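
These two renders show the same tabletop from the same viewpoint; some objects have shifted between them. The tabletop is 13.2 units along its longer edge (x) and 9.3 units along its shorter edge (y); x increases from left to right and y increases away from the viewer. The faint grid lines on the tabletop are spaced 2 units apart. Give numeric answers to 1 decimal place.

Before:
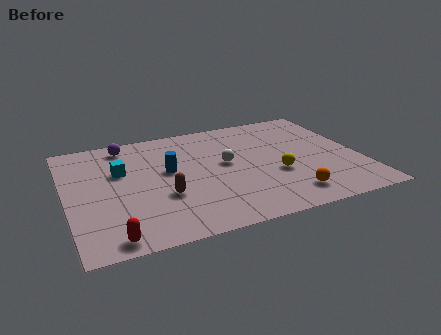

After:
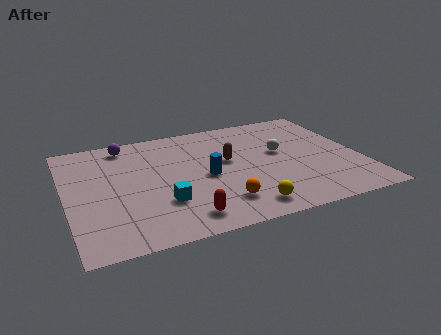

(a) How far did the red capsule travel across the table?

3.2

The red capsule moved from about (1.7, 0.9) to (4.9, 1.4), a distance of √(3.2² + 0.5²) ≈ 3.2.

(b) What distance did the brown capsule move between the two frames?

3.7

The brown capsule was near (4.2, 3.3) before and (7.3, 5.3) after, so it travelled √(3.1² + 2.0²) ≈ 3.7 units.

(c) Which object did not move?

the purple sphere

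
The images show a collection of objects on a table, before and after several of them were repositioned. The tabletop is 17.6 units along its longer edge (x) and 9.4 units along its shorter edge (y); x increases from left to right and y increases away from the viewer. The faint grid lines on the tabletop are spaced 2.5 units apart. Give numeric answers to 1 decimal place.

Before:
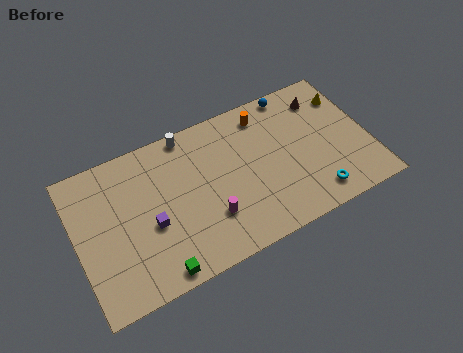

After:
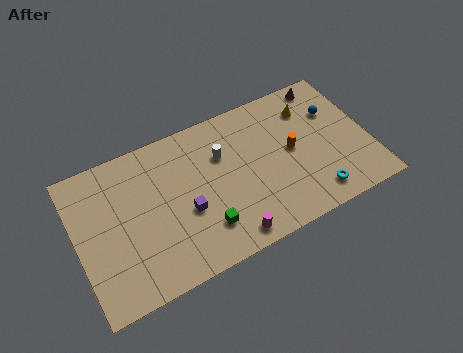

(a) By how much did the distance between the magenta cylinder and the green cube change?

-2.1

They were about 3.9 units apart before and 1.8 after — 2.1 units closer together.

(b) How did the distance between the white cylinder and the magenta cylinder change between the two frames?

-0.5

They were about 5.8 units apart before and 5.3 after — 0.5 units closer together.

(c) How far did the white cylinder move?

2.8

The white cylinder was near (7.1, 8.6) before and (8.9, 6.4) after, so it travelled √(1.8² + 2.2²) ≈ 2.8 units.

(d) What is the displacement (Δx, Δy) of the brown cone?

(0.3, 0.9)

The brown cone started near (15.3, 7.5) and ended near (15.6, 8.4).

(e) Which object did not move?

the cyan torus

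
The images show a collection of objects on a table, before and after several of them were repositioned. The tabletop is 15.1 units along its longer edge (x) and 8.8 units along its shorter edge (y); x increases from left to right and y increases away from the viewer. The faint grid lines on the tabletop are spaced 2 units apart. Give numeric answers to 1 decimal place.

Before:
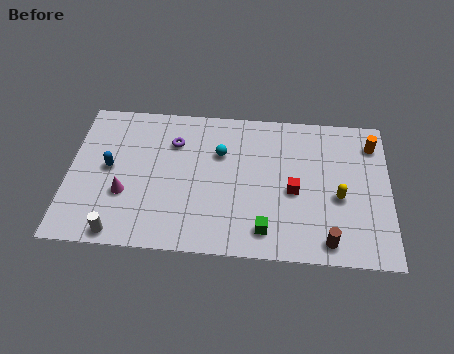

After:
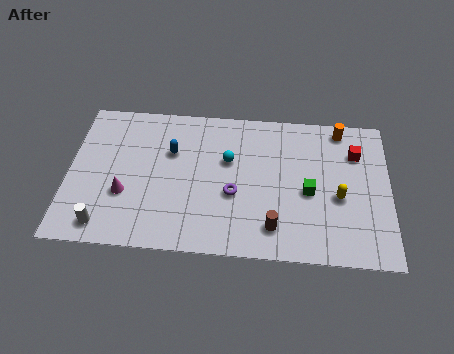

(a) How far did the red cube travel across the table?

3.8

The red cube was near (10.6, 3.9) before and (13.5, 6.4) after, so it travelled √(2.9² + 2.5²) ≈ 3.8 units.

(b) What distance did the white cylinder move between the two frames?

0.8

The white cylinder was near (2.5, 0.8) before and (1.8, 1.2) after, so it travelled √(0.7² + 0.4²) ≈ 0.8 units.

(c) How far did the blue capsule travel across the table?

3.1

The blue capsule moved from about (1.9, 4.6) to (4.8, 5.8), a distance of √(2.9² + 1.2²) ≈ 3.1.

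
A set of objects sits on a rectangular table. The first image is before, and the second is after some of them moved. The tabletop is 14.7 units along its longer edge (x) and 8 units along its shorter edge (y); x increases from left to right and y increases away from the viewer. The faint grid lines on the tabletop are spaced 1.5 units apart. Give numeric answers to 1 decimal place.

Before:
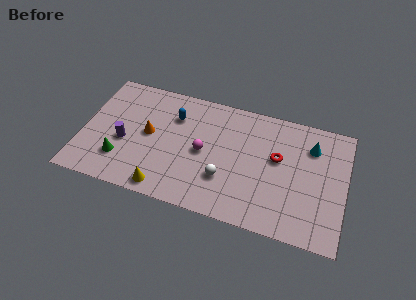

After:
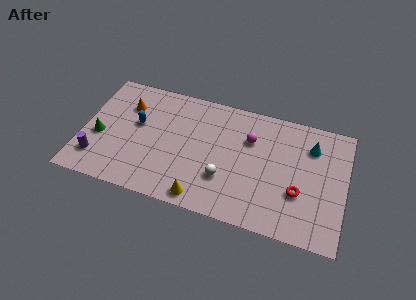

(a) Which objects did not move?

the white sphere and the cyan cone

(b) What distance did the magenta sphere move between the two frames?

3.0

From (6.8, 3.9) to (9.3, 5.5), the magenta sphere covered √(2.5² + 1.6²) ≈ 3.0 units.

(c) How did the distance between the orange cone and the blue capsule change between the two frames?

-0.8

The distance was about 2.1 in the first image and 1.3 in the second, so they moved 0.8 units closer together.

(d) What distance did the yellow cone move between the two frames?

2.1

From (4.9, 0.9) to (7.0, 0.9), the yellow cone covered √(2.1² + 0.0²) ≈ 2.1 units.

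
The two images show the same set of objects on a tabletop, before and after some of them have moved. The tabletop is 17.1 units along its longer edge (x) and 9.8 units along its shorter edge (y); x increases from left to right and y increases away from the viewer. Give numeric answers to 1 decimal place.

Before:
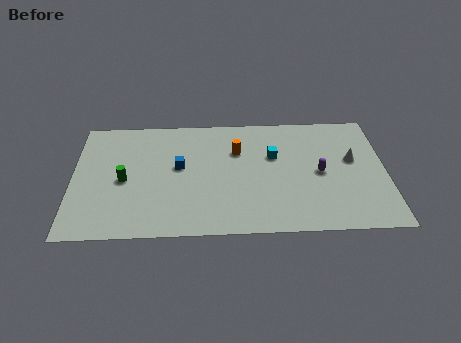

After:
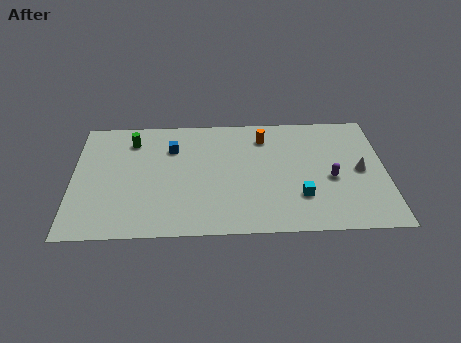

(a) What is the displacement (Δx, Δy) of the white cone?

(0.4, -0.9)

From the two frames, the white cone sits at roughly (15.3, 5.7) before and (15.7, 4.8) after.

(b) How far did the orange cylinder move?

1.9

The orange cylinder moved from about (9.0, 6.7) to (10.5, 7.8), a distance of √(1.5² + 1.1²) ≈ 1.9.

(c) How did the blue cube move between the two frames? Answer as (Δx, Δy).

(-0.4, 1.6)

The blue cube started near (5.8, 5.5) and ended near (5.4, 7.1).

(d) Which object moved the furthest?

the cyan cube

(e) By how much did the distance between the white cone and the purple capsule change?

-0.4

The distance was about 2.1 in the first image and 1.7 in the second, so they moved 0.4 units closer together.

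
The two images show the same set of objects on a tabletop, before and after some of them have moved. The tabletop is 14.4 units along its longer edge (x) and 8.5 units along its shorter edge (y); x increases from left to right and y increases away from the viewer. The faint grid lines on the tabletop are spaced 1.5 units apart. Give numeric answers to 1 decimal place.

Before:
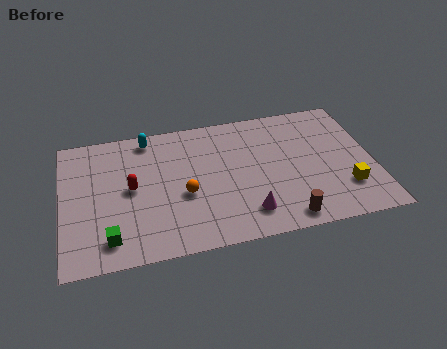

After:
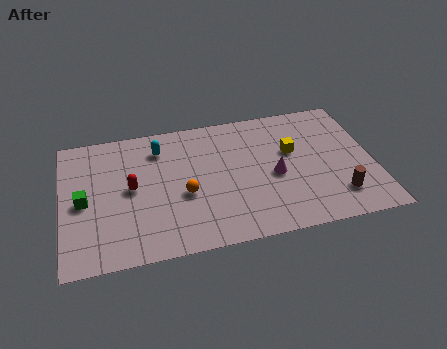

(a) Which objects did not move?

the orange sphere and the red capsule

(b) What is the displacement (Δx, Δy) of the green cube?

(-1.1, 2.5)

The green cube started near (2.1, 1.5) and ended near (1.0, 4.0).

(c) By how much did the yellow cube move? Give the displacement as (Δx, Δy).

(-2.3, 2.9)

From the two frames, the yellow cube sits at roughly (13.0, 2.3) before and (10.7, 5.2) after.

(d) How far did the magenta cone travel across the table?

2.5

The magenta cone moved from about (8.4, 1.7) to (9.8, 3.8), a distance of √(1.4² + 2.1²) ≈ 2.5.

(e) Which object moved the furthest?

the yellow cube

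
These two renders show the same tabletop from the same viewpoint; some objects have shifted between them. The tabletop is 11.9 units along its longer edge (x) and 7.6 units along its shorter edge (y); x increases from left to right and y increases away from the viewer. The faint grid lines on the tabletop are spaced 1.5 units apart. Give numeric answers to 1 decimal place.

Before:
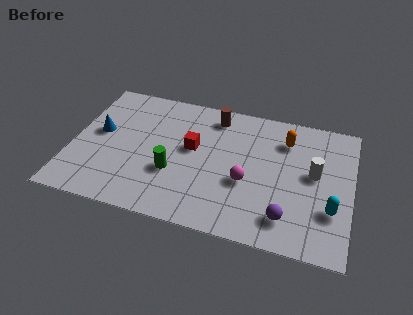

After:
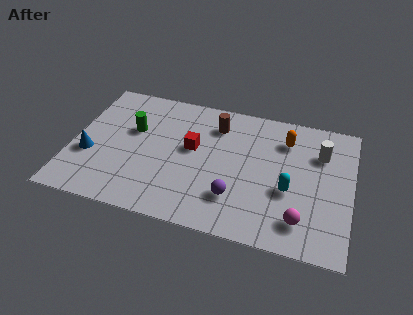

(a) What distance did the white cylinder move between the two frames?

1.2

The white cylinder was near (10.3, 4.2) before and (10.5, 5.4) after, so it travelled √(0.2² + 1.2²) ≈ 1.2 units.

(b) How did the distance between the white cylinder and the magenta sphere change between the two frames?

+0.9

The distance was about 3.0 in the first image and 3.9 in the second, so they moved 0.9 units further apart.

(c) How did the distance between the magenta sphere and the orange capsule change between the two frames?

+1.2

They were about 3.2 units apart before and 4.4 after — 1.2 units further apart.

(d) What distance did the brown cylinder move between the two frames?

0.5

From (5.9, 6.4) to (6.0, 5.9), the brown cylinder covered √(0.1² + 0.5²) ≈ 0.5 units.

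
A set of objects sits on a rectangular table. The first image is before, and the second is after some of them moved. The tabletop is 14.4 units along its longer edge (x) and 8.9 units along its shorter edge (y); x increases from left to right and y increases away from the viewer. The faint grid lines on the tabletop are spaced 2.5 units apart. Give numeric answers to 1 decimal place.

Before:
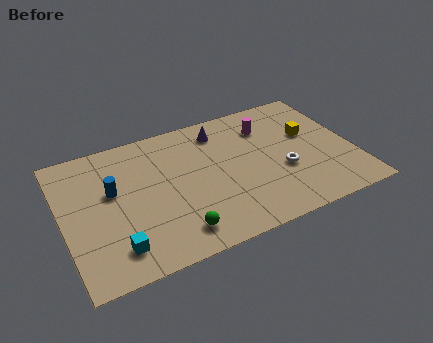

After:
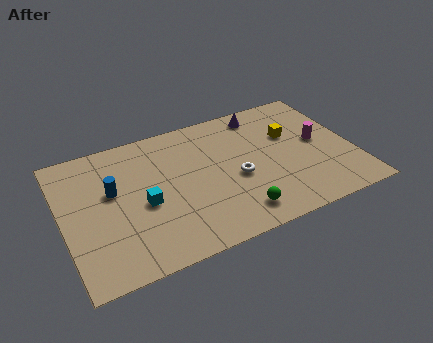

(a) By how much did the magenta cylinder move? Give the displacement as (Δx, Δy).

(2.4, -2.0)

The magenta cylinder was at about (10.4, 6.7) and moved to about (12.8, 4.7).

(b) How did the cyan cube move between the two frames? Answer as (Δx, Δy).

(1.6, 2.2)

The cyan cube started near (2.3, 1.7) and ended near (3.9, 3.9).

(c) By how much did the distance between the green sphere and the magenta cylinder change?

-1.8

The distance was about 7.4 in the first image and 5.6 in the second, so they moved 1.8 units closer together.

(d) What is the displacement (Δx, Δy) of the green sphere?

(3.0, 0.0)

The green sphere was at about (5.2, 1.5) and moved to about (8.2, 1.5).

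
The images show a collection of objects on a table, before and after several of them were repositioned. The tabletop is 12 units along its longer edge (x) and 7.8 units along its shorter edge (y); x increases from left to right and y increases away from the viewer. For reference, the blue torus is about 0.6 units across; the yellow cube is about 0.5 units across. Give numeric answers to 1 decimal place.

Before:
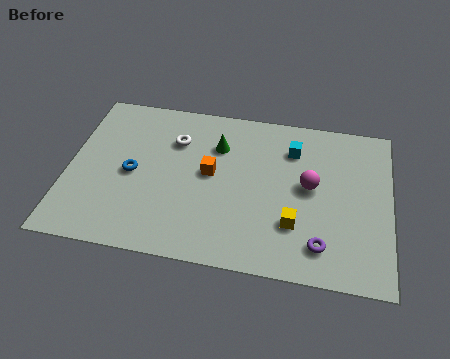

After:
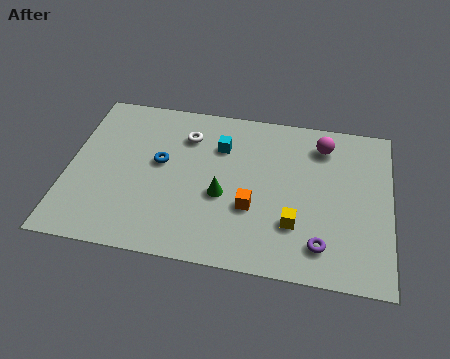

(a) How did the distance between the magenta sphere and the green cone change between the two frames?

+1.0

They were about 3.8 units apart before and 4.8 after — 1.0 units further apart.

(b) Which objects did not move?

the purple torus and the yellow cube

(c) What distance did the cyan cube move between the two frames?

2.7

From (8.3, 5.9) to (5.6, 5.6), the cyan cube covered √(2.7² + 0.3²) ≈ 2.7 units.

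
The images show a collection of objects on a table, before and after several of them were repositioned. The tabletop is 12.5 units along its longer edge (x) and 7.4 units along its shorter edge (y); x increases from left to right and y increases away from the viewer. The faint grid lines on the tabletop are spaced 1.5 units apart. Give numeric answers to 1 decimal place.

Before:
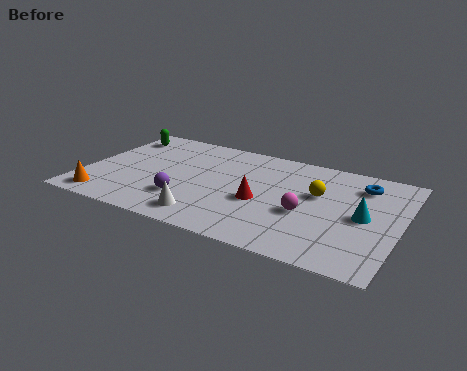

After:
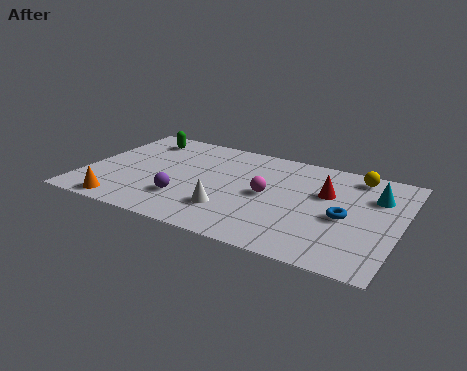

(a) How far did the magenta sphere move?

1.7

From (8.9, 3.0) to (7.3, 3.7), the magenta sphere covered √(1.6² + 0.7²) ≈ 1.7 units.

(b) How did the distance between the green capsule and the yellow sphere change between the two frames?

+0.3

They were about 8.4 units apart before and 8.7 after — 0.3 units further apart.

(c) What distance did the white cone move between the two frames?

1.1

From (5.2, 1.2) to (6.0, 2.0), the white cone covered √(0.8² + 0.8²) ≈ 1.1 units.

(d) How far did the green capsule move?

0.9

The green capsule moved from about (0.9, 6.0) to (1.8, 6.1), a distance of √(0.9² + 0.1²) ≈ 0.9.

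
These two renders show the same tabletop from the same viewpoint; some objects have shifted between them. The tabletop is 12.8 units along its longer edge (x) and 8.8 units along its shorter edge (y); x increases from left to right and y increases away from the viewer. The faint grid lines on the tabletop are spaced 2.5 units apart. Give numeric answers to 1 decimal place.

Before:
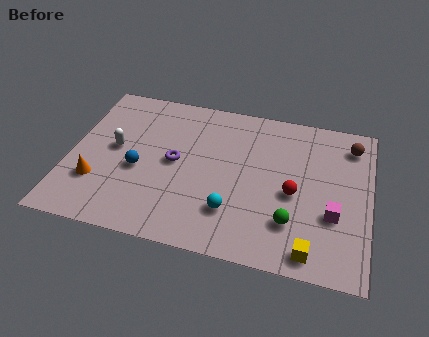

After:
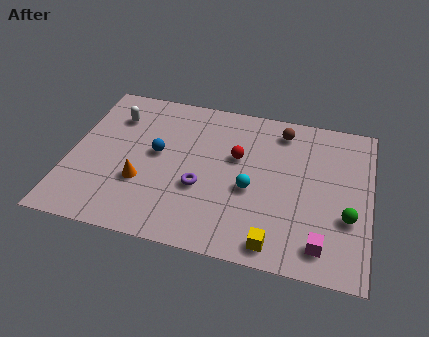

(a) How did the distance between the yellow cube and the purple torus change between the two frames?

-2.9

The distance was about 6.9 in the first image and 4.0 in the second, so they moved 2.9 units closer together.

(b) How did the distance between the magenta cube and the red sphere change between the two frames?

+3.6

They were about 1.9 units apart before and 5.5 after — 3.6 units further apart.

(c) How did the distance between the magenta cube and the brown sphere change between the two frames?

+2.2

Before: roughly 4.1 units apart; after: 6.3. That's 2.2 units further apart.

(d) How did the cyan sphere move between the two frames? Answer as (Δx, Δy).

(0.7, 1.4)

The cyan sphere started near (7.1, 2.3) and ended near (7.8, 3.7).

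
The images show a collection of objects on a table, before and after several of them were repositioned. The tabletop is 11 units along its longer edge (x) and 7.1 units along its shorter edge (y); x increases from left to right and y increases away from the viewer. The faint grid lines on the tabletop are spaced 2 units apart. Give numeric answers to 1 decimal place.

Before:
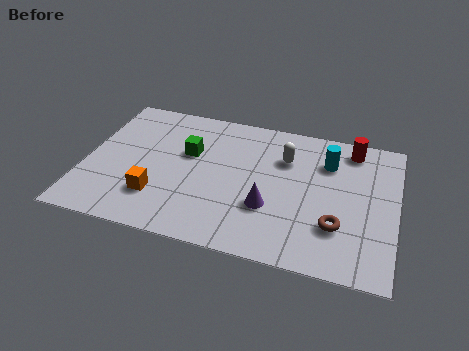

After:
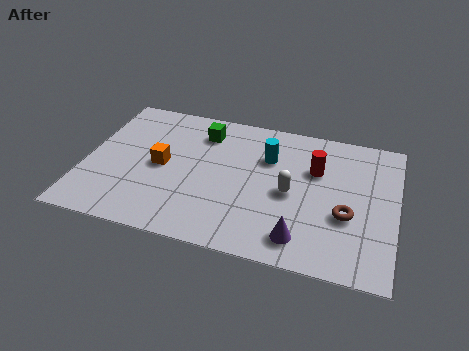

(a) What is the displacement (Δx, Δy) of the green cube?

(0.4, 1.2)

From the two frames, the green cube sits at roughly (3.6, 4.4) before and (4.0, 5.6) after.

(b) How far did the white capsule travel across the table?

1.7

The white capsule was near (7.0, 5.0) before and (7.3, 3.3) after, so it travelled √(0.3² + 1.7²) ≈ 1.7 units.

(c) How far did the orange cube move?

1.6

From (2.7, 1.9) to (2.7, 3.5), the orange cube covered √(0.0² + 1.6²) ≈ 1.6 units.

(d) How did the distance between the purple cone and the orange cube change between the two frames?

+1.7

Before: roughly 3.9 units apart; after: 5.6. That's 1.7 units further apart.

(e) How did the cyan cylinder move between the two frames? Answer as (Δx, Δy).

(-2.1, -0.3)

The cyan cylinder was at about (8.5, 5.2) and moved to about (6.4, 4.9).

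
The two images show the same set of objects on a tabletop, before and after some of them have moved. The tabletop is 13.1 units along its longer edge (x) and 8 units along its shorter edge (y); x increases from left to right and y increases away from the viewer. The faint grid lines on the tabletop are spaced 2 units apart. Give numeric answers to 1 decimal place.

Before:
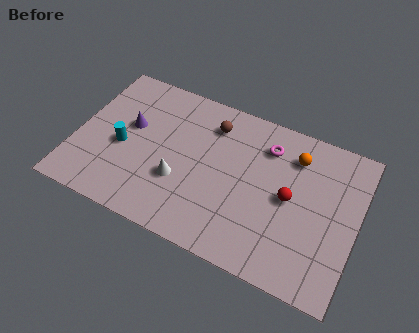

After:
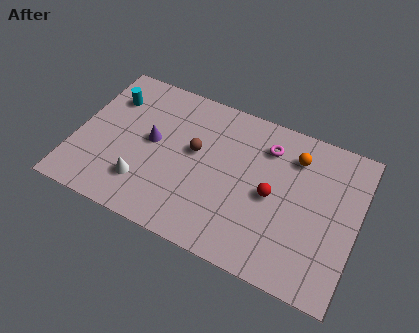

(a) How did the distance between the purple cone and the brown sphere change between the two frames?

-2.0

The distance was about 4.0 in the first image and 2.0 in the second, so they moved 2.0 units closer together.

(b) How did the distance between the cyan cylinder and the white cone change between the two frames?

+1.5

Before: roughly 2.9 units apart; after: 4.4. That's 1.5 units further apart.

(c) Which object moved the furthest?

the cyan cylinder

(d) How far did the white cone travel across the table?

1.8

From (5.0, 2.8) to (3.4, 2.0), the white cone covered √(1.6² + 0.8²) ≈ 1.8 units.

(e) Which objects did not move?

the orange sphere and the magenta torus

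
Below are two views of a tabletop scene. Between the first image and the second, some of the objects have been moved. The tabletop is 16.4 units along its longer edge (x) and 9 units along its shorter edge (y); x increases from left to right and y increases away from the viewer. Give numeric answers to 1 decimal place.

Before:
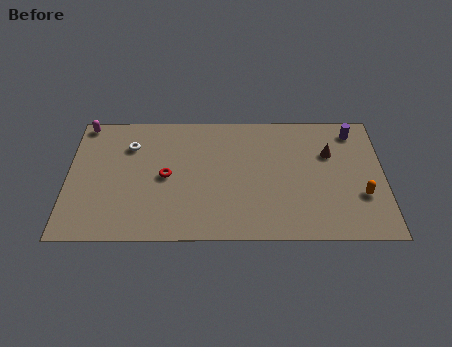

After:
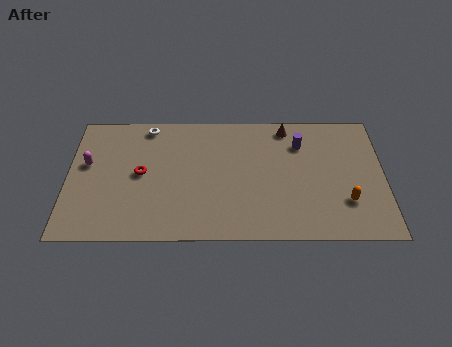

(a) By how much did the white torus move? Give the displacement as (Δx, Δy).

(0.9, 1.4)

From the two frames, the white torus sits at roughly (3.2, 6.6) before and (4.1, 8.0) after.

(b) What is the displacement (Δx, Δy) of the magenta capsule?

(0.2, -2.9)

The magenta capsule started near (0.8, 8.2) and ended near (1.0, 5.3).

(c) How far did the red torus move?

1.3

The red torus was near (5.1, 4.4) before and (3.8, 4.6) after, so it travelled √(1.3² + 0.2²) ≈ 1.3 units.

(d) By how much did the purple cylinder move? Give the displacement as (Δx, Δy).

(-2.8, -0.9)

From the two frames, the purple cylinder sits at roughly (14.9, 7.6) before and (12.1, 6.7) after.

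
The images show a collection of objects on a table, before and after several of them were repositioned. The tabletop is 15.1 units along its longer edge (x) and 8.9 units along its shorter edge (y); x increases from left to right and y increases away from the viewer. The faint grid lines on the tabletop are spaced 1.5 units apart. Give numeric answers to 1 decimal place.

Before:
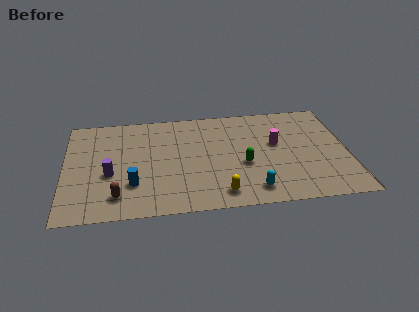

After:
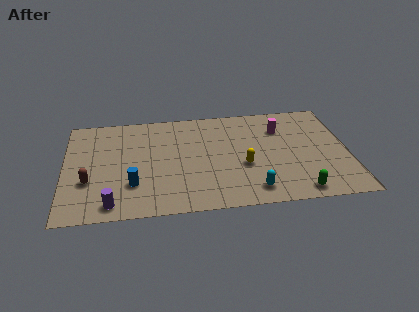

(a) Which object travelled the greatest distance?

the green capsule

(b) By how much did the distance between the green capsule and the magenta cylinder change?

+3.1

Before: roughly 2.4 units apart; after: 5.5. That's 3.1 units further apart.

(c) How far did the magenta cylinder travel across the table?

1.3

The magenta cylinder moved from about (11.3, 5.2) to (11.6, 6.5), a distance of √(0.3² + 1.3²) ≈ 1.3.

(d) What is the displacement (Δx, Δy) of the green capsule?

(2.8, -2.6)

The green capsule was at about (9.5, 3.6) and moved to about (12.3, 1.0).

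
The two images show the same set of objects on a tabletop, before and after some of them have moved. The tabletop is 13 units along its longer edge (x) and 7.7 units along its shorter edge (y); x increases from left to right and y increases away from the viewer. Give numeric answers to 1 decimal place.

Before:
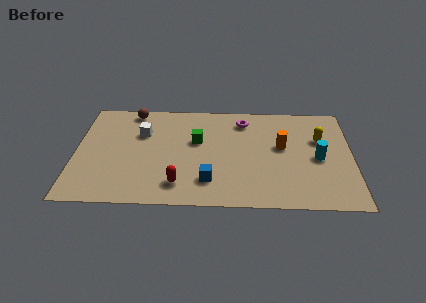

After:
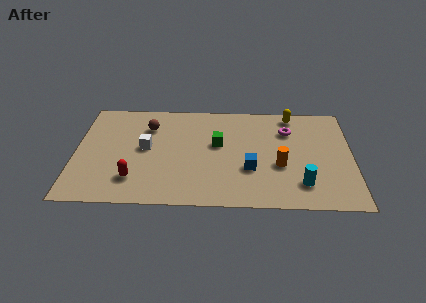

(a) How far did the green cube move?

1.0

From (5.7, 4.7) to (6.7, 4.5), the green cube covered √(1.0² + 0.2²) ≈ 1.0 units.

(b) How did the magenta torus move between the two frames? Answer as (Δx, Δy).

(2.1, -0.7)

From the two frames, the magenta torus sits at roughly (7.9, 6.3) before and (10.0, 5.6) after.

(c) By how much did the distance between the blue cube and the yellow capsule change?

-1.5

The distance was about 6.1 in the first image and 4.6 in the second, so they moved 1.5 units closer together.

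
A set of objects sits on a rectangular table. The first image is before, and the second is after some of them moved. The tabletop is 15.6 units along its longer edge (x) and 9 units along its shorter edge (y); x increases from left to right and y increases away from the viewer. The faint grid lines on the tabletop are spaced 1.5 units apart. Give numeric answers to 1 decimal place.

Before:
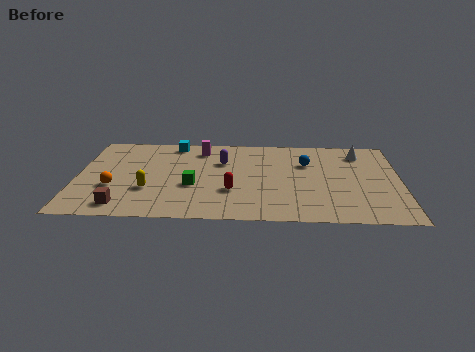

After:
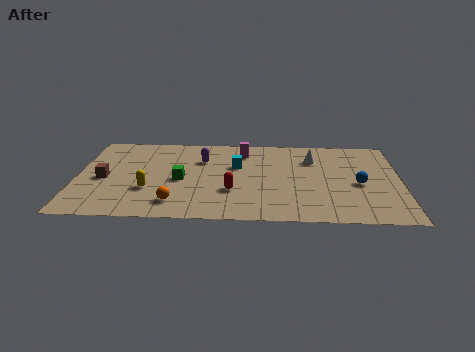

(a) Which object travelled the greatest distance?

the cyan cube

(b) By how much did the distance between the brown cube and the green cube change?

-0.3

They were about 4.0 units apart before and 3.7 after — 0.3 units closer together.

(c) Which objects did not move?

the yellow capsule and the red capsule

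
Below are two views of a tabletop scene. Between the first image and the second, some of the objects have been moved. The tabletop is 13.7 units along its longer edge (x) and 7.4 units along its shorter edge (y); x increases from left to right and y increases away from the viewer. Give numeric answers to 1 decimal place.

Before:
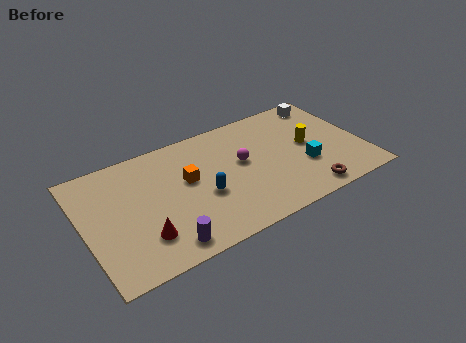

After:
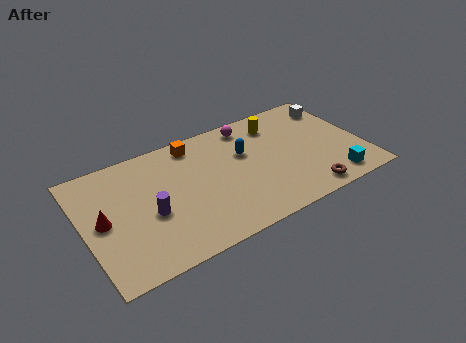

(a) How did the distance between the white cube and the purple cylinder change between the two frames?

-0.3

They were about 10.4 units apart before and 10.1 after — 0.3 units closer together.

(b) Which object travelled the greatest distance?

the blue capsule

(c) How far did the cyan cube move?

1.9

The cyan cube moved from about (10.7, 2.6) to (11.9, 1.1), a distance of √(1.2² + 1.5²) ≈ 1.9.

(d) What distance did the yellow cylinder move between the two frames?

2.4

The yellow cylinder was near (11.1, 3.9) before and (9.8, 5.9) after, so it travelled √(1.3² + 2.0²) ≈ 2.4 units.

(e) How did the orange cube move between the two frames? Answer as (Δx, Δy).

(0.6, 2.1)

The orange cube started near (5.1, 4.3) and ended near (5.7, 6.4).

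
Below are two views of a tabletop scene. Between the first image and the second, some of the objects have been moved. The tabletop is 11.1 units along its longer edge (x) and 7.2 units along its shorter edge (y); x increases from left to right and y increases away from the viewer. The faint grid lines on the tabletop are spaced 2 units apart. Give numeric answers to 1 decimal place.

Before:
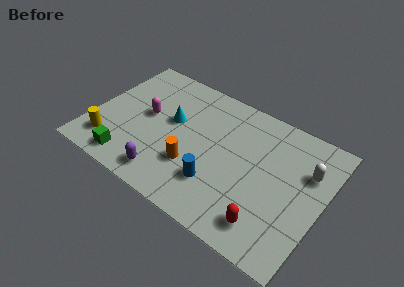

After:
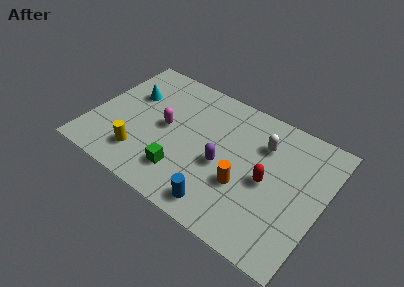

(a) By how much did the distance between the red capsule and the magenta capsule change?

-1.9

The distance was about 6.9 in the first image and 5.0 in the second, so they moved 1.9 units closer together.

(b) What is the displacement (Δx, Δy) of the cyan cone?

(-2.1, 0.5)

From the two frames, the cyan cone sits at roughly (3.7, 4.2) before and (1.6, 4.7) after.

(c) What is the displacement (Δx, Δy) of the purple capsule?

(2.4, 2.0)

From the two frames, the purple capsule sits at roughly (4.0, 1.1) before and (6.4, 3.1) after.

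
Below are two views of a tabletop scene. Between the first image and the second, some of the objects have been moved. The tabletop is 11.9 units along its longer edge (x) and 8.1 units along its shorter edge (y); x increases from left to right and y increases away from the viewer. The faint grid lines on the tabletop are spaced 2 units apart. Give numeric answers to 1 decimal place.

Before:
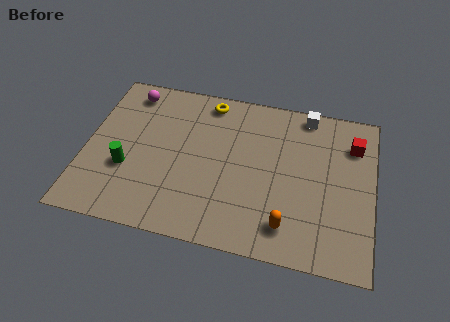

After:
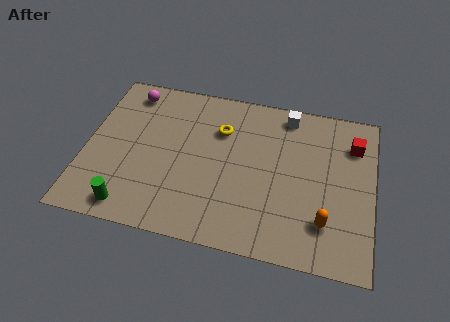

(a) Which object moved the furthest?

the green cylinder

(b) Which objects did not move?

the magenta sphere and the red cube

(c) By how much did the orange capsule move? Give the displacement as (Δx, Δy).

(1.5, 0.5)

The orange capsule was at about (8.5, 1.5) and moved to about (10.0, 2.0).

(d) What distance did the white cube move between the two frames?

0.8

The white cube moved from about (9.0, 7.3) to (8.2, 7.1), a distance of √(0.8² + 0.2²) ≈ 0.8.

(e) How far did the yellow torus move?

1.5

The yellow torus moved from about (4.9, 7.1) to (5.5, 5.7), a distance of √(0.6² + 1.4²) ≈ 1.5.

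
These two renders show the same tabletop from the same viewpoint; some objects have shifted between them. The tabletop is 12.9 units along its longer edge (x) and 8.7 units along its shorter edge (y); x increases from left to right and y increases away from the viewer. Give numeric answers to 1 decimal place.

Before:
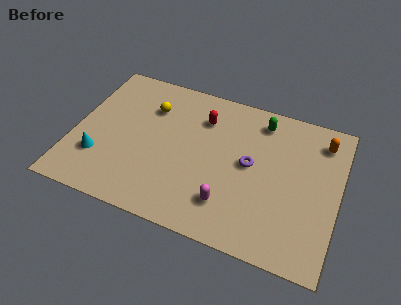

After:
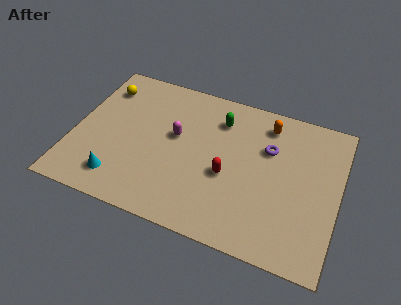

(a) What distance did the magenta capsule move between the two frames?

4.2

The magenta capsule was near (7.8, 2.0) before and (4.9, 5.0) after, so it travelled √(2.9² + 3.0²) ≈ 4.2 units.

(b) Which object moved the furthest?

the magenta capsule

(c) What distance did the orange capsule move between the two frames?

2.7

The orange capsule moved from about (11.9, 7.1) to (9.2, 7.2), a distance of √(2.7² + 0.1²) ≈ 2.7.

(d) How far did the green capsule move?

2.1

The green capsule was near (8.9, 7.3) before and (6.9, 6.7) after, so it travelled √(2.0² + 0.6²) ≈ 2.1 units.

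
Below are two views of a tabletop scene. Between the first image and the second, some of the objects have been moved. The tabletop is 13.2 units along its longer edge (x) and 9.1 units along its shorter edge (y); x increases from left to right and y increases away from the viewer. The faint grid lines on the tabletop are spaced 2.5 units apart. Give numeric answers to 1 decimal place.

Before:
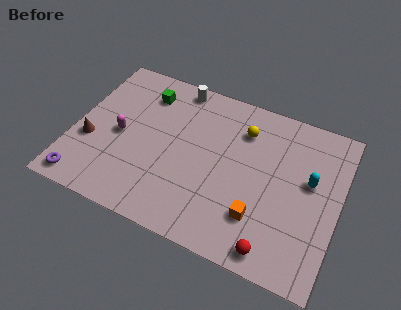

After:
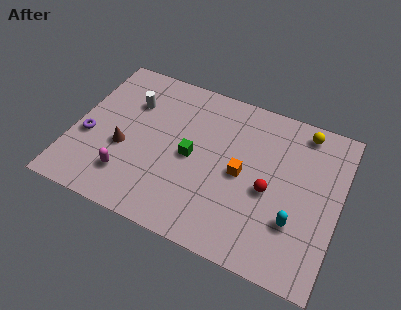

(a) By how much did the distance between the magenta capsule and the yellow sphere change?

+3.6

The distance was about 6.4 in the first image and 10.0 in the second, so they moved 3.6 units further apart.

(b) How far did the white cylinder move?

2.8

The white cylinder was near (4.7, 8.2) before and (2.6, 6.4) after, so it travelled √(2.1² + 1.8²) ≈ 2.8 units.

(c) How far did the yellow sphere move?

3.1

The yellow sphere moved from about (8.2, 6.9) to (11.1, 8.0), a distance of √(2.9² + 1.1²) ≈ 3.1.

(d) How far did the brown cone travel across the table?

1.7

The brown cone was near (0.9, 3.4) before and (2.6, 3.6) after, so it travelled √(1.7² + 0.2²) ≈ 1.7 units.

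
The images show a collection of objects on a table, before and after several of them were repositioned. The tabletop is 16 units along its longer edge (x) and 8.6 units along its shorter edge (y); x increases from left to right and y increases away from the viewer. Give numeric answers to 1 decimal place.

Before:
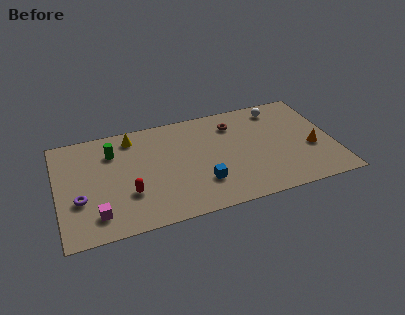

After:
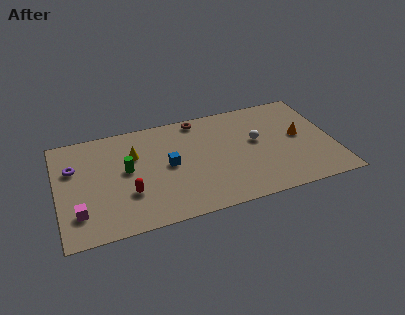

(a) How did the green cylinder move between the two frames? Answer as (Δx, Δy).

(0.7, -1.7)

The green cylinder started near (3.3, 6.4) and ended near (4.0, 4.7).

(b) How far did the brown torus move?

2.2

The brown torus was near (10.4, 6.7) before and (8.4, 7.7) after, so it travelled √(2.0² + 1.0²) ≈ 2.2 units.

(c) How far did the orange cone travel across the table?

1.3

The orange cone was near (14.7, 3.4) before and (14.1, 4.6) after, so it travelled √(0.6² + 1.2²) ≈ 1.3 units.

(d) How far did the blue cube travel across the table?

2.7

The blue cube was near (8.2, 2.4) before and (6.4, 4.4) after, so it travelled √(1.8² + 2.0²) ≈ 2.7 units.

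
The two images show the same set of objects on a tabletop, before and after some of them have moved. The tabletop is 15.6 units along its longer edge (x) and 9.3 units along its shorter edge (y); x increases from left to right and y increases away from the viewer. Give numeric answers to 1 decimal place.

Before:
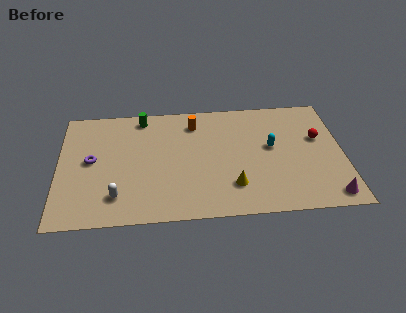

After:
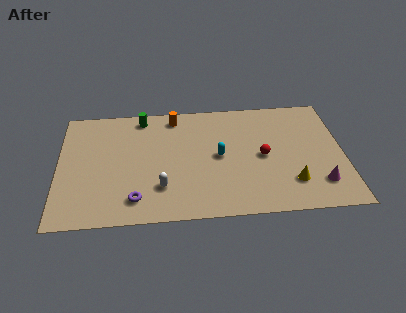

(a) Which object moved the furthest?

the purple torus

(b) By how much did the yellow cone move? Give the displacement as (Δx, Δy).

(3.2, 0.0)

The yellow cone was at about (9.5, 2.3) and moved to about (12.7, 2.3).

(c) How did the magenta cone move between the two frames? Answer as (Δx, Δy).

(-0.5, 1.0)

The magenta cone was at about (14.7, 1.1) and moved to about (14.2, 2.1).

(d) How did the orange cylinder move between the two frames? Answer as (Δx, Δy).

(-1.1, 0.6)

The orange cylinder started near (7.5, 7.5) and ended near (6.4, 8.1).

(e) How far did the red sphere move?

3.3

The red sphere moved from about (14.3, 5.7) to (11.2, 4.5), a distance of √(3.1² + 1.2²) ≈ 3.3.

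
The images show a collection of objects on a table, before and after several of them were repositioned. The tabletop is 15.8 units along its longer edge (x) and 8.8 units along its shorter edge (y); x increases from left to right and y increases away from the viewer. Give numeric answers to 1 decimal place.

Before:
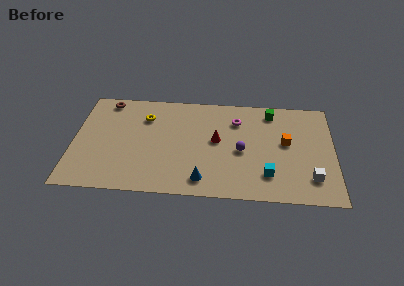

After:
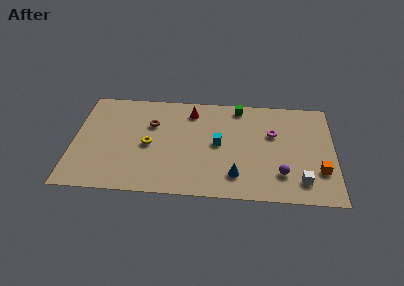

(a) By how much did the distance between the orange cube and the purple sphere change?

-0.5

The distance was about 2.8 in the first image and 2.3 in the second, so they moved 0.5 units closer together.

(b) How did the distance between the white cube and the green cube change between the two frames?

+1.2

They were about 6.0 units apart before and 7.2 after — 1.2 units further apart.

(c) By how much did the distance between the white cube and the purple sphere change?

-3.4

They were about 4.7 units apart before and 1.3 after — 3.4 units closer together.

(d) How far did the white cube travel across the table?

0.7

From (14.4, 2.0) to (13.8, 1.7), the white cube covered √(0.6² + 0.3²) ≈ 0.7 units.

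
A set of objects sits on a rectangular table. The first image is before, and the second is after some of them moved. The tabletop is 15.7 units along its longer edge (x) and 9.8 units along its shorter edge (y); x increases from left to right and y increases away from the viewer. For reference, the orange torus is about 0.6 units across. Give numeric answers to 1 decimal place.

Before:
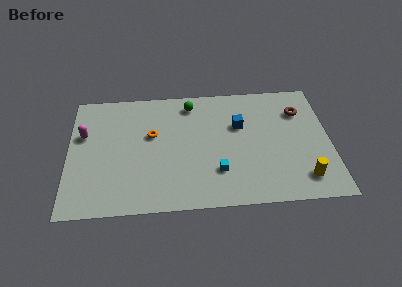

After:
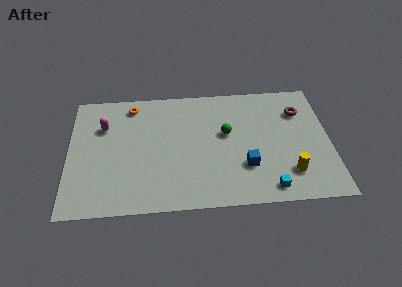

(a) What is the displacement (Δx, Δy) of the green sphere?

(2.1, -2.6)

From the two frames, the green sphere sits at roughly (7.4, 8.3) before and (9.5, 5.7) after.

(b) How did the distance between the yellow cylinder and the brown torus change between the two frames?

-0.4

The distance was about 5.4 in the first image and 5.0 in the second, so they moved 0.4 units closer together.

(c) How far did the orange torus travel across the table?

2.8

The orange torus was near (5.0, 5.9) before and (3.8, 8.4) after, so it travelled √(1.2² + 2.5²) ≈ 2.8 units.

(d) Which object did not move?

the brown torus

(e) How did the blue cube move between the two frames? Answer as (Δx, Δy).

(0.3, -3.3)

The blue cube started near (10.3, 6.3) and ended near (10.6, 3.0).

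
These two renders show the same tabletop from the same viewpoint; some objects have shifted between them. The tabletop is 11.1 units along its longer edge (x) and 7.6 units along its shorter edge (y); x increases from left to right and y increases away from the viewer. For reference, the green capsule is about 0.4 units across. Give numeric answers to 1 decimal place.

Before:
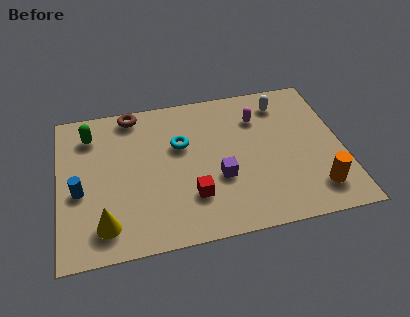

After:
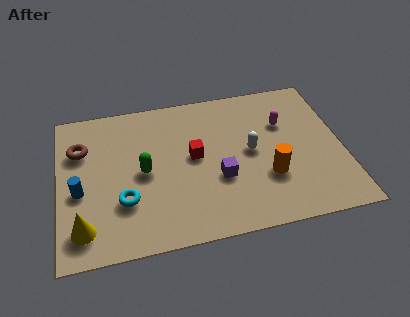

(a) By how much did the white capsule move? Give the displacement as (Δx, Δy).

(-1.4, -2.3)

The white capsule started near (8.9, 6.2) and ended near (7.5, 3.9).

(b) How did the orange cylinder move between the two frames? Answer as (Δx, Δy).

(-1.8, 1.0)

The orange cylinder was at about (9.9, 1.5) and moved to about (8.1, 2.5).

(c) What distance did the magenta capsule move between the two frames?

1.1

From (7.9, 5.6) to (8.9, 5.1), the magenta capsule covered √(1.0² + 0.5²) ≈ 1.1 units.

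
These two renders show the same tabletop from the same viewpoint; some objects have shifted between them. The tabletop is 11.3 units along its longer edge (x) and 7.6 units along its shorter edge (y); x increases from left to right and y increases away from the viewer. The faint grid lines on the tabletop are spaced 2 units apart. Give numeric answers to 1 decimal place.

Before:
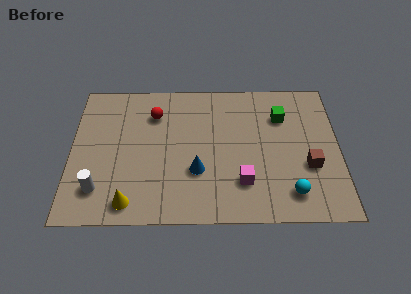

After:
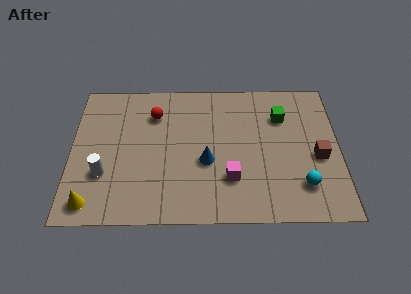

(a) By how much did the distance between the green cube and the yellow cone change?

+1.4

The distance was about 7.8 in the first image and 9.2 in the second, so they moved 1.4 units further apart.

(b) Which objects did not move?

the red sphere and the green cube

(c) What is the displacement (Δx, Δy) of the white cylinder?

(0.2, 0.8)

The white cylinder was at about (1.2, 1.7) and moved to about (1.4, 2.5).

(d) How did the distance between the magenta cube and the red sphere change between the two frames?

-0.5

The distance was about 5.2 in the first image and 4.7 in the second, so they moved 0.5 units closer together.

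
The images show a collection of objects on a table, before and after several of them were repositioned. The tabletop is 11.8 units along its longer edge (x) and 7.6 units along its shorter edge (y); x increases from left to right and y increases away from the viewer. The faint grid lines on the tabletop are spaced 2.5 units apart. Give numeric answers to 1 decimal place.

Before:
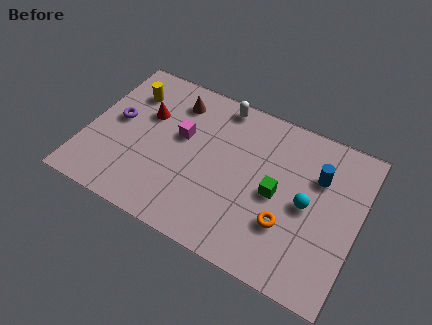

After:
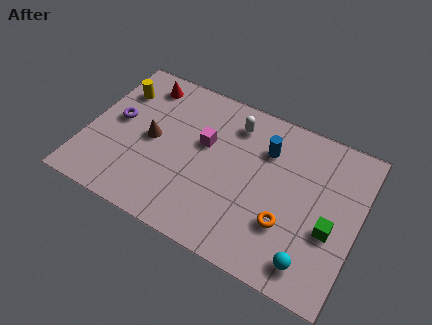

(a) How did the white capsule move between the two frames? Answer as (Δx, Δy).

(0.7, -0.7)

From the two frames, the white capsule sits at roughly (5.4, 6.8) before and (6.1, 6.1) after.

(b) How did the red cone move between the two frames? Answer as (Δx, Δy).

(-0.4, 1.5)

The red cone started near (2.4, 4.9) and ended near (2.0, 6.4).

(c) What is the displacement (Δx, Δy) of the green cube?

(2.4, -0.6)

The green cube was at about (8.3, 3.6) and moved to about (10.7, 3.0).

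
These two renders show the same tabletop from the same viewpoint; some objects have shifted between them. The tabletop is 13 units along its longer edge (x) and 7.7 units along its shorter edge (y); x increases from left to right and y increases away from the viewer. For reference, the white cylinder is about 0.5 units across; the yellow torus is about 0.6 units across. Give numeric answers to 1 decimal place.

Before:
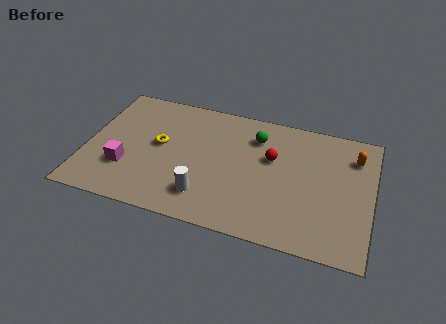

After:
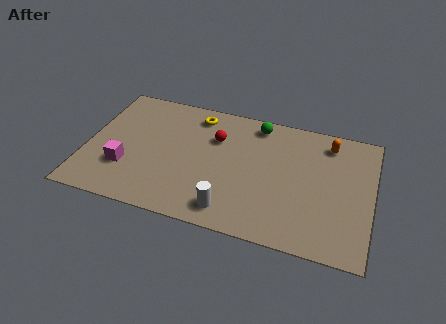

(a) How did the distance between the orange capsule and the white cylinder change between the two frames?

-1.1

They were about 7.7 units apart before and 6.6 after — 1.1 units closer together.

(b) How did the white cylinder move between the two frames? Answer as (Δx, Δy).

(1.2, -0.5)

The white cylinder started near (5.6, 1.7) and ended near (6.8, 1.2).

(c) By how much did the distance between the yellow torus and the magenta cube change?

+2.7

The distance was about 2.3 in the first image and 5.0 in the second, so they moved 2.7 units further apart.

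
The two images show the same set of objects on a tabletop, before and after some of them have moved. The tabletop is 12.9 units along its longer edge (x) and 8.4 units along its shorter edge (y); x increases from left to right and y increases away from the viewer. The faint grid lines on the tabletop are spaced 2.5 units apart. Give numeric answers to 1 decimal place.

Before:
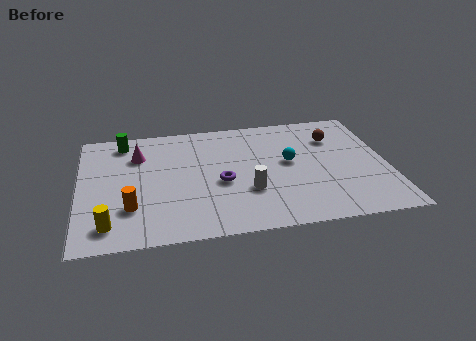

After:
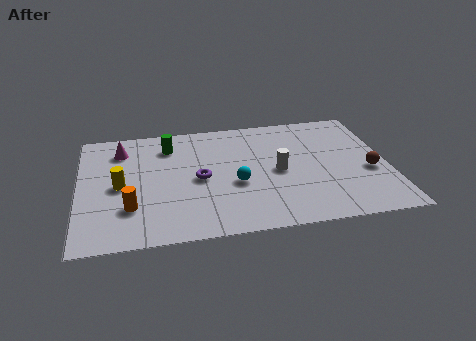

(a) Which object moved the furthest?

the brown sphere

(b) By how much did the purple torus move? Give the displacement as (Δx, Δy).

(-0.9, 0.4)

The purple torus started near (5.9, 3.6) and ended near (5.0, 4.0).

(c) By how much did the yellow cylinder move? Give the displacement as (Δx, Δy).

(0.5, 2.6)

The yellow cylinder started near (1.2, 1.4) and ended near (1.7, 4.0).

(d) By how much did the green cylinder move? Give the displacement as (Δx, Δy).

(1.9, -0.6)

The green cylinder started near (1.9, 7.2) and ended near (3.8, 6.6).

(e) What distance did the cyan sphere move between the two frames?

2.6

From (8.8, 4.6) to (6.5, 3.4), the cyan sphere covered √(2.3² + 1.2²) ≈ 2.6 units.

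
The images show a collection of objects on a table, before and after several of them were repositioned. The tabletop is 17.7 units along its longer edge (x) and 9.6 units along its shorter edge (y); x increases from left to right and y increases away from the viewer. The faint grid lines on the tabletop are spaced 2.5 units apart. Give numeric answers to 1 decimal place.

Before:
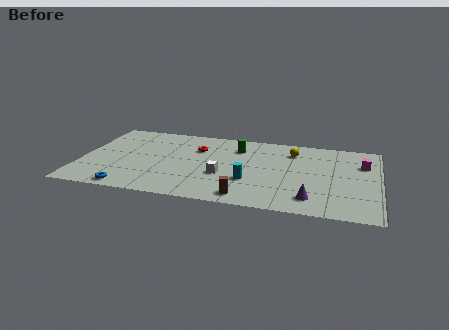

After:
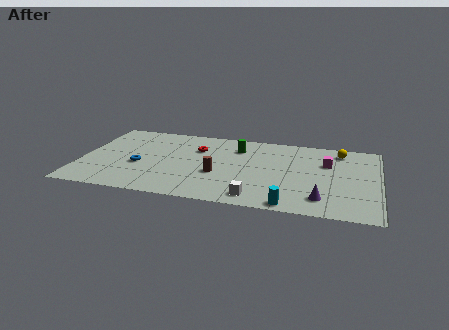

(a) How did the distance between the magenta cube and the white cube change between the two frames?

-2.3

Before: roughly 8.8 units apart; after: 6.5. That's 2.3 units closer together.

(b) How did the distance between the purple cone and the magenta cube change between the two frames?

-1.2

Before: roughly 5.7 units apart; after: 4.5. That's 1.2 units closer together.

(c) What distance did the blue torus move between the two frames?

3.0

From (3.1, 0.9) to (3.5, 3.9), the blue torus covered √(0.4² + 3.0²) ≈ 3.0 units.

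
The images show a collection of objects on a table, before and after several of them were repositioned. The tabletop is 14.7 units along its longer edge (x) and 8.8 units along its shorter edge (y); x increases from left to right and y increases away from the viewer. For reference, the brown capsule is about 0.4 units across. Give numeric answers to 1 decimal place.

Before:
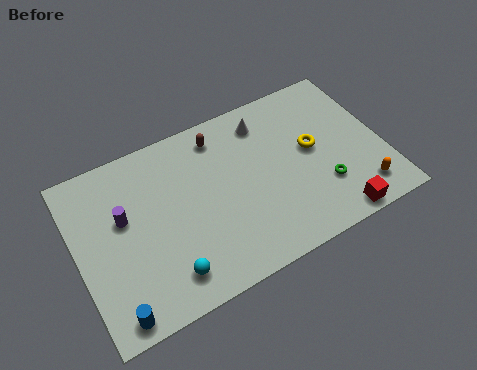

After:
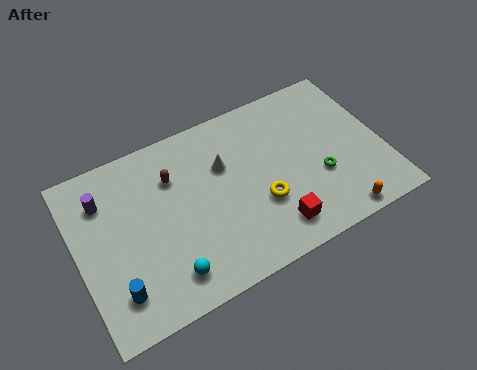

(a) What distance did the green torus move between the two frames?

0.6

From (11.6, 2.6) to (11.5, 3.2), the green torus covered √(0.1² + 0.6²) ≈ 0.6 units.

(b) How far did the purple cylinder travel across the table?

1.5

The purple cylinder was near (2.3, 5.3) before and (1.5, 6.6) after, so it travelled √(0.8² + 1.3²) ≈ 1.5 units.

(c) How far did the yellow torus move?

3.3

From (11.4, 4.8) to (8.6, 3.1), the yellow torus covered √(2.8² + 1.7²) ≈ 3.3 units.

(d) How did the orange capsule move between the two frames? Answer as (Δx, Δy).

(-1.3, -0.8)

From the two frames, the orange capsule sits at roughly (13.3, 1.6) before and (12.0, 0.8) after.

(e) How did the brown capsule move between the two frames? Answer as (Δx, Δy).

(-2.4, -1.1)

The brown capsule was at about (7.2, 7.4) and moved to about (4.8, 6.3).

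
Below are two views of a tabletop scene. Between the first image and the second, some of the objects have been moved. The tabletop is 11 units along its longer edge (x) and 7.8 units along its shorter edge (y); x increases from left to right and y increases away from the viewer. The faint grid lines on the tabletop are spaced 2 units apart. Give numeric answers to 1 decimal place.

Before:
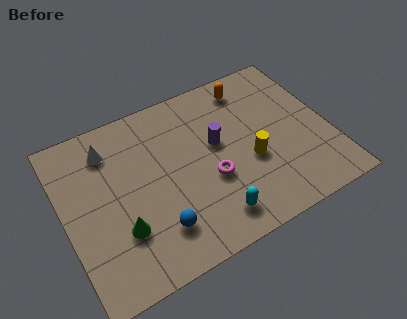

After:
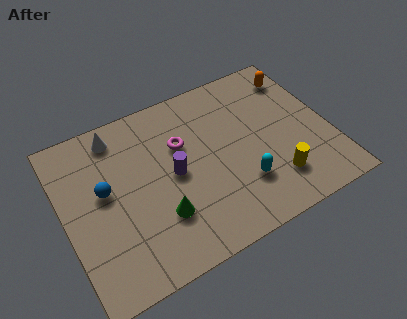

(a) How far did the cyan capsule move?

1.7

From (5.7, 1.3) to (7.1, 2.2), the cyan capsule covered √(1.4² + 0.9²) ≈ 1.7 units.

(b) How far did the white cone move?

0.6

From (2.1, 6.2) to (2.5, 6.7), the white cone covered √(0.4² + 0.5²) ≈ 0.6 units.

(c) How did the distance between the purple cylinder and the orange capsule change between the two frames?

+3.4

Before: roughly 2.7 units apart; after: 6.1. That's 3.4 units further apart.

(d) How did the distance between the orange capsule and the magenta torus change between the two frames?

+1.0

They were about 4.2 units apart before and 5.2 after — 1.0 units further apart.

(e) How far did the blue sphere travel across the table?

3.2

The blue sphere was near (3.5, 1.8) before and (1.7, 4.4) after, so it travelled √(1.8² + 2.6²) ≈ 3.2 units.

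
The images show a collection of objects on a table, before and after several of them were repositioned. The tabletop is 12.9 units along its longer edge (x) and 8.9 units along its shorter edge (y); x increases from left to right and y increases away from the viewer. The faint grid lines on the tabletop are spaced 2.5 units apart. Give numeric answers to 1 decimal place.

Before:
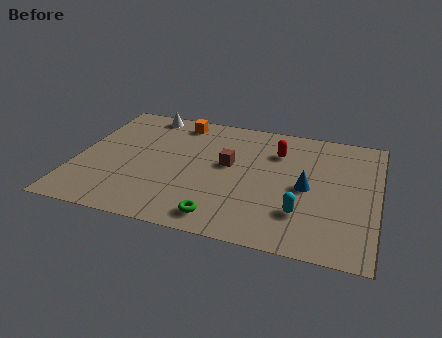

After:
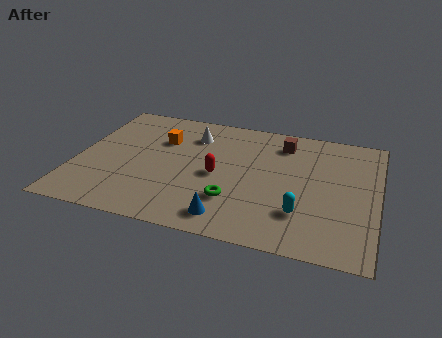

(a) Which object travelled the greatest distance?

the blue cone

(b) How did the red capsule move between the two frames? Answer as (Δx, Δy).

(-2.4, -2.4)

The red capsule started near (8.5, 6.5) and ended near (6.1, 4.1).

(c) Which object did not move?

the cyan capsule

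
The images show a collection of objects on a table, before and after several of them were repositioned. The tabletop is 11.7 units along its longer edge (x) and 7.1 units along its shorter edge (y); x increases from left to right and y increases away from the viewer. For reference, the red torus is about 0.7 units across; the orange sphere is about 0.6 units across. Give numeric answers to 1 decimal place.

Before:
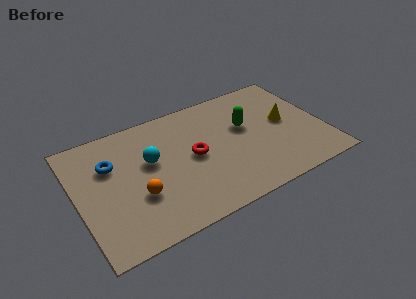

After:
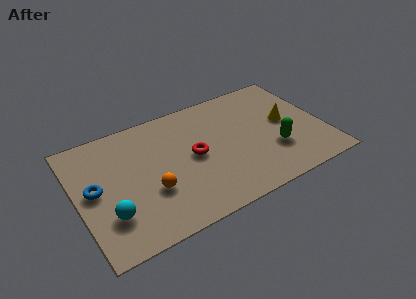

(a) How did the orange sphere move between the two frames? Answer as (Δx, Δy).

(0.6, 0.0)

The orange sphere was at about (2.7, 2.5) and moved to about (3.3, 2.5).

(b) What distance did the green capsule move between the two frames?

2.3

From (8.1, 4.3) to (9.2, 2.3), the green capsule covered √(1.1² + 2.0²) ≈ 2.3 units.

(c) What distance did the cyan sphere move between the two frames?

3.1

The cyan sphere was near (3.5, 4.2) before and (1.3, 2.0) after, so it travelled √(2.2² + 2.2²) ≈ 3.1 units.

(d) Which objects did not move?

the red torus and the yellow cone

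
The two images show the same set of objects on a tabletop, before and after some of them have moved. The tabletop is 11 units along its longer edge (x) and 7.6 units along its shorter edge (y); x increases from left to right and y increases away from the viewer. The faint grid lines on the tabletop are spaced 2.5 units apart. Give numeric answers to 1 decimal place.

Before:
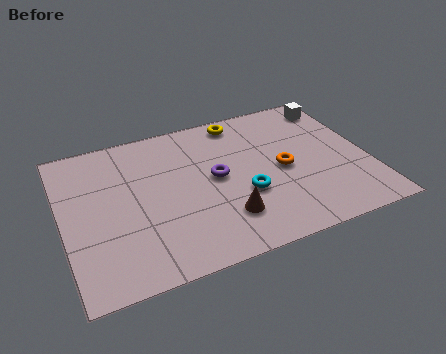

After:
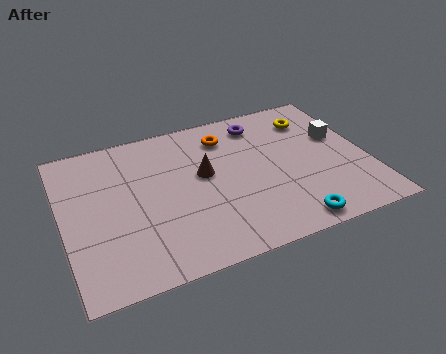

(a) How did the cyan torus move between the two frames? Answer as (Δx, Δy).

(1.4, -2.0)

From the two frames, the cyan torus sits at roughly (6.4, 2.8) before and (7.8, 0.8) after.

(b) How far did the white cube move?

1.8

From (10.2, 6.4) to (10.1, 4.6), the white cube covered √(0.1² + 1.8²) ≈ 1.8 units.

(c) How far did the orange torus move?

3.0

The orange torus moved from about (7.9, 3.6) to (6.1, 6.0), a distance of √(1.8² + 2.4²) ≈ 3.0.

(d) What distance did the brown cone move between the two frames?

2.5

The brown cone moved from about (5.6, 1.9) to (5.1, 4.3), a distance of √(0.5² + 2.4²) ≈ 2.5.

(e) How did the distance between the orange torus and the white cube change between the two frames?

+0.6

They were about 3.6 units apart before and 4.2 after — 0.6 units further apart.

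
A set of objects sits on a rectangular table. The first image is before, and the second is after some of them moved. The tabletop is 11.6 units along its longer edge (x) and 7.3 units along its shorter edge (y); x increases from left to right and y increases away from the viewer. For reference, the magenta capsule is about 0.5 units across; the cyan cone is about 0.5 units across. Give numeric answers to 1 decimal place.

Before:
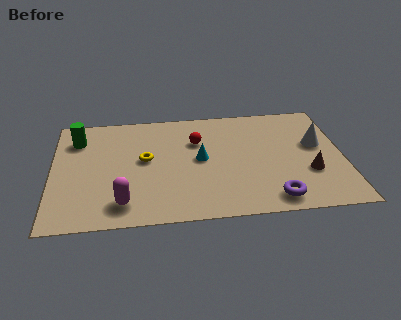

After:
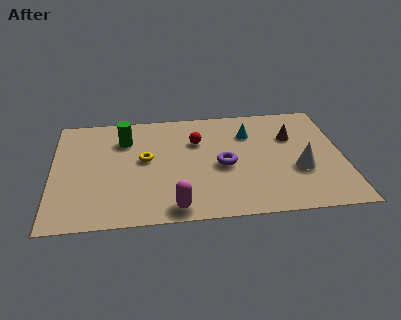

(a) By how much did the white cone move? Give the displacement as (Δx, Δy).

(-0.8, -1.6)

The white cone started near (10.6, 4.3) and ended near (9.8, 2.7).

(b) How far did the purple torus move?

3.0

The purple torus moved from about (8.7, 1.0) to (6.8, 3.3), a distance of √(1.9² + 2.3²) ≈ 3.0.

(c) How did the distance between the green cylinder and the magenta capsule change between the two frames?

+0.3

They were about 4.7 units apart before and 5.0 after — 0.3 units further apart.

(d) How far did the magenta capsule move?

2.1

The magenta capsule moved from about (2.8, 1.3) to (4.8, 0.8), a distance of √(2.0² + 0.5²) ≈ 2.1.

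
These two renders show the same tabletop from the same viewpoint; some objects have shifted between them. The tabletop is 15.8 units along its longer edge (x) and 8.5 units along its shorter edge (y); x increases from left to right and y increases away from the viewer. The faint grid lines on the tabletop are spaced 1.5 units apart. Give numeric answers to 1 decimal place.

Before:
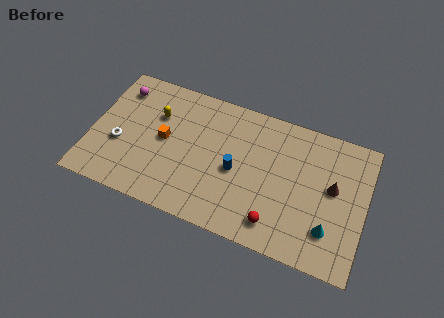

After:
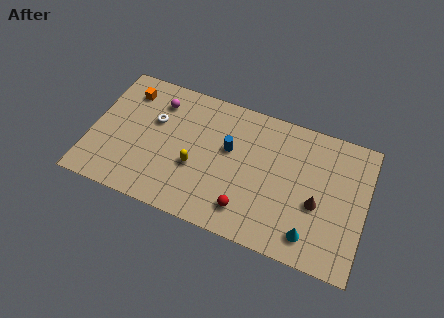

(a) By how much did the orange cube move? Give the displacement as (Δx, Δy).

(-2.4, 2.4)

The orange cube was at about (4.2, 4.4) and moved to about (1.8, 6.8).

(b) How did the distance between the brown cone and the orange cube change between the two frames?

+2.1

They were about 9.7 units apart before and 11.8 after — 2.1 units further apart.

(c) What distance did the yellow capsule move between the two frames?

3.5

The yellow capsule was near (3.6, 5.8) before and (6.1, 3.3) after, so it travelled √(2.5² + 2.5²) ≈ 3.5 units.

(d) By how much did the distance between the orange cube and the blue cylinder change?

+2.1

The distance was about 4.2 in the first image and 6.3 in the second, so they moved 2.1 units further apart.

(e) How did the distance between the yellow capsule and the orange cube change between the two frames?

+4.0

Before: roughly 1.5 units apart; after: 5.5. That's 4.0 units further apart.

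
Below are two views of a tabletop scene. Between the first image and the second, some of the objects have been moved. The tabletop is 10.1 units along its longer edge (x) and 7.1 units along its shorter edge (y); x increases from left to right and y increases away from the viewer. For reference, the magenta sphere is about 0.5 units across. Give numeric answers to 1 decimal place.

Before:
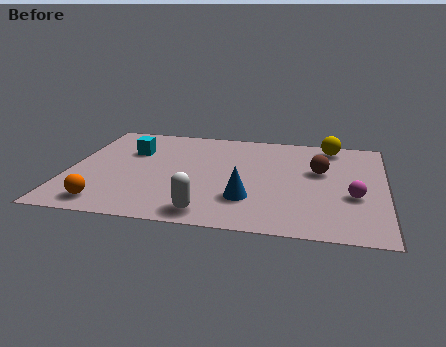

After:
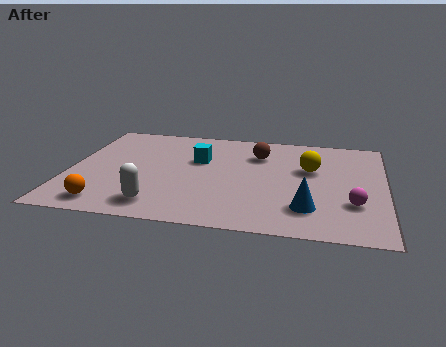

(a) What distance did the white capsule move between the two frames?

1.6

The white capsule moved from about (4.6, 0.9) to (3.0, 1.2), a distance of √(1.6² + 0.3²) ≈ 1.6.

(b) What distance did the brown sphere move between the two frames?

2.2

From (8.0, 4.3) to (6.0, 5.2), the brown sphere covered √(2.0² + 0.9²) ≈ 2.2 units.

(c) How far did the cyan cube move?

2.2

From (1.9, 4.8) to (4.1, 4.5), the cyan cube covered √(2.2² + 0.3²) ≈ 2.2 units.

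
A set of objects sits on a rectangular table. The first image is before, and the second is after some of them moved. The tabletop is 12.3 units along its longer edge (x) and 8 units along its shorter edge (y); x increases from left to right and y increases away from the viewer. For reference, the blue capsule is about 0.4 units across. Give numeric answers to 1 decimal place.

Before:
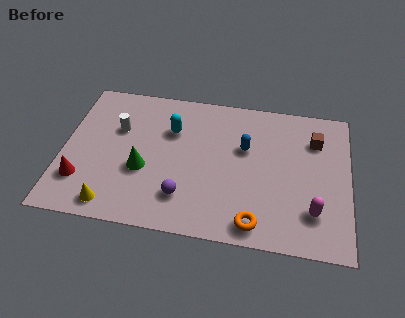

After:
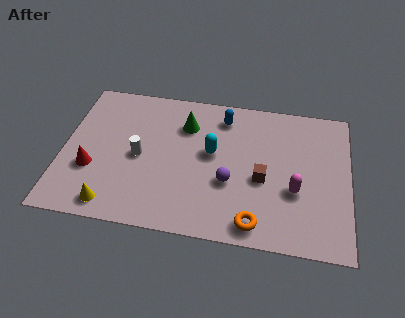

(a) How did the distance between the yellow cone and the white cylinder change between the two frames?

-1.2

Before: roughly 4.2 units apart; after: 3.0. That's 1.2 units closer together.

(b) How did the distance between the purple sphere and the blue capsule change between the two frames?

-0.4

Before: roughly 4.0 units apart; after: 3.6. That's 0.4 units closer together.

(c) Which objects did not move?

the yellow cone and the orange torus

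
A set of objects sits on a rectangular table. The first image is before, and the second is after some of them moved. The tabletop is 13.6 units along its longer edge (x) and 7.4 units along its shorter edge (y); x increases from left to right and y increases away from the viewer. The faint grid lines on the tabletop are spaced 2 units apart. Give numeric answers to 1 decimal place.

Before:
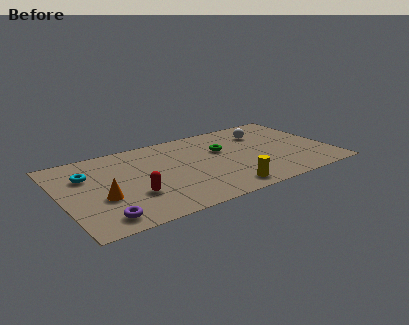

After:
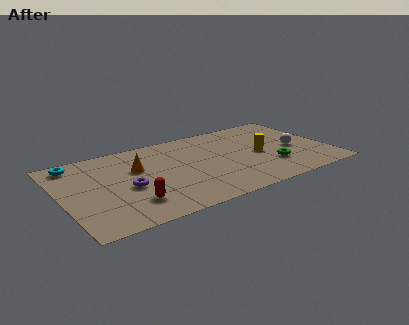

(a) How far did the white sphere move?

2.6

The white sphere was near (10.6, 5.5) before and (11.9, 3.3) after, so it travelled √(1.3² + 2.2²) ≈ 2.6 units.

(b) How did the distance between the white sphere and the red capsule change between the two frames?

+1.0

The distance was about 7.8 in the first image and 8.8 in the second, so they moved 1.0 units further apart.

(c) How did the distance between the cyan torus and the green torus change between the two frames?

+3.5

Before: roughly 6.9 units apart; after: 10.4. That's 3.5 units further apart.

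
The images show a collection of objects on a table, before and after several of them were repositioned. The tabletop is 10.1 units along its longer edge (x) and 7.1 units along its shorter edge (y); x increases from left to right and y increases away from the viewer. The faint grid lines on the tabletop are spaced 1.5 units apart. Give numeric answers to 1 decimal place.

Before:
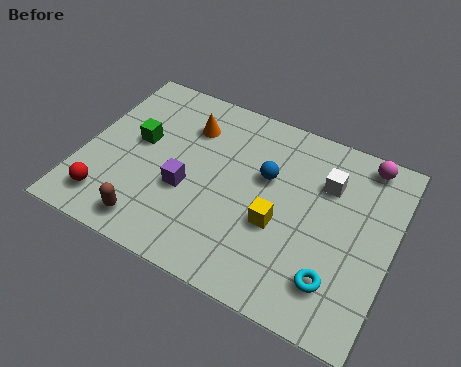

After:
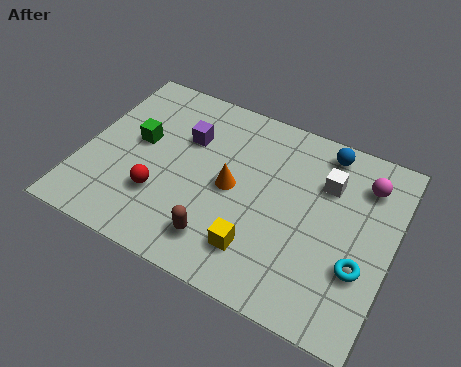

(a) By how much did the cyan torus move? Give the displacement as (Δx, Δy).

(0.7, 0.8)

From the two frames, the cyan torus sits at roughly (8.5, 1.6) before and (9.2, 2.4) after.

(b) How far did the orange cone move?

2.5

The orange cone was near (3.2, 5.3) before and (4.9, 3.5) after, so it travelled √(1.7² + 1.8²) ≈ 2.5 units.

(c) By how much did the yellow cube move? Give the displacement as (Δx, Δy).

(-0.5, -1.2)

From the two frames, the yellow cube sits at roughly (6.5, 2.8) before and (6.0, 1.6) after.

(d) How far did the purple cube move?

2.0

From (3.5, 2.8) to (3.2, 4.8), the purple cube covered √(0.3² + 2.0²) ≈ 2.0 units.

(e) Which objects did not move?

the white cube and the green cube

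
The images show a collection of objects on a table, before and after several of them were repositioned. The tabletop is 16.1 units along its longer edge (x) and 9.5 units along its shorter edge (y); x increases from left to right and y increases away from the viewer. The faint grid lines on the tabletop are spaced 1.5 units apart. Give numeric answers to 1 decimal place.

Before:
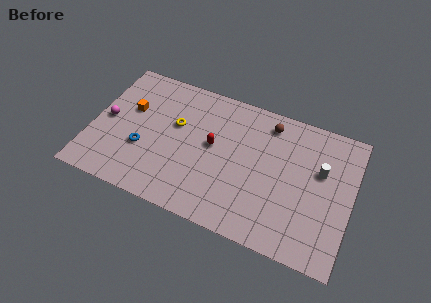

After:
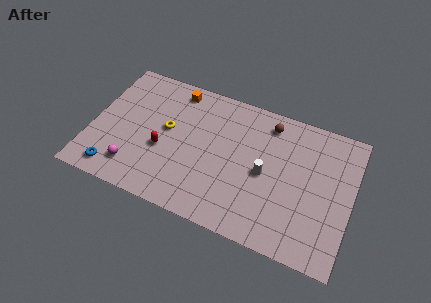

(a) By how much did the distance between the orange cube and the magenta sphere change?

+4.9

Before: roughly 1.8 units apart; after: 6.7. That's 4.9 units further apart.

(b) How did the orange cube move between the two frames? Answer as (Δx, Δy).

(2.6, 2.4)

The orange cube started near (2.2, 5.9) and ended near (4.8, 8.3).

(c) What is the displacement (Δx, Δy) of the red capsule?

(-3.0, -1.4)

The red capsule started near (7.5, 5.2) and ended near (4.5, 3.8).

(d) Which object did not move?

the brown sphere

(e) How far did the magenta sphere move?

3.4

The magenta sphere was near (0.9, 4.7) before and (2.9, 1.9) after, so it travelled √(2.0² + 2.8²) ≈ 3.4 units.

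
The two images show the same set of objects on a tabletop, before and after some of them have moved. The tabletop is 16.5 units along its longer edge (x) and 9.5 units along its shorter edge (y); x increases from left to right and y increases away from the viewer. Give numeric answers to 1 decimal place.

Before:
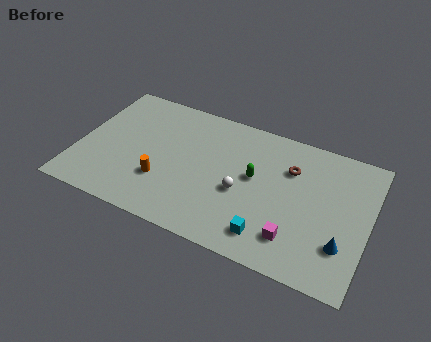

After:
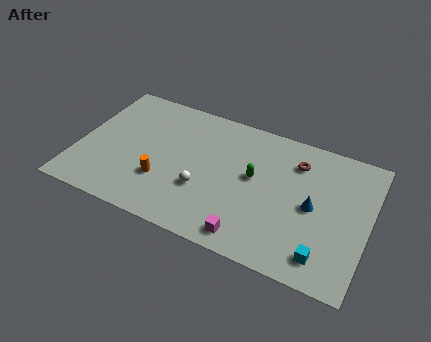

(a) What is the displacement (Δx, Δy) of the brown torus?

(0.3, 0.6)

The brown torus started near (11.9, 6.7) and ended near (12.2, 7.3).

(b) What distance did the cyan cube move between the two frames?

3.1

The cyan cube was near (11.2, 1.7) before and (14.3, 1.6) after, so it travelled √(3.1² + 0.1²) ≈ 3.1 units.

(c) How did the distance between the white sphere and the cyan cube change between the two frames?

+4.3

Before: roughly 2.9 units apart; after: 7.2. That's 4.3 units further apart.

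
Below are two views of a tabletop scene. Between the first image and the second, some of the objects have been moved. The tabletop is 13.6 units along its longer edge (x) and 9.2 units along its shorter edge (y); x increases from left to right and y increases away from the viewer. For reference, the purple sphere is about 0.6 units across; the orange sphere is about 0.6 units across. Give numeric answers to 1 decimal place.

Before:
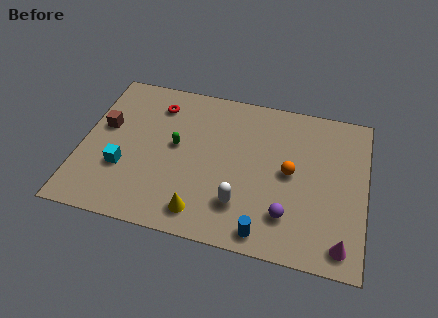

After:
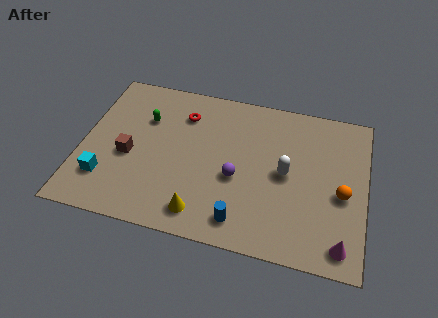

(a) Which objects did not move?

the magenta cone and the yellow cone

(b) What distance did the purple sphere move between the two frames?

3.0

The purple sphere moved from about (10.0, 2.2) to (7.5, 3.8), a distance of √(2.5² + 1.6²) ≈ 3.0.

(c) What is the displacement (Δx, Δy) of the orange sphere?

(2.5, -0.7)

The orange sphere was at about (10.0, 4.7) and moved to about (12.5, 4.0).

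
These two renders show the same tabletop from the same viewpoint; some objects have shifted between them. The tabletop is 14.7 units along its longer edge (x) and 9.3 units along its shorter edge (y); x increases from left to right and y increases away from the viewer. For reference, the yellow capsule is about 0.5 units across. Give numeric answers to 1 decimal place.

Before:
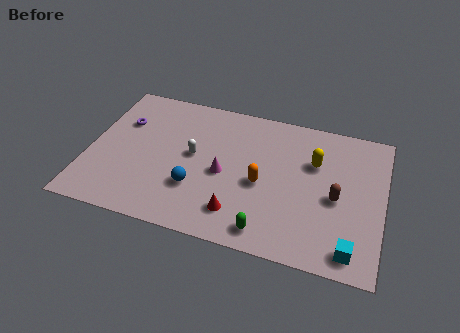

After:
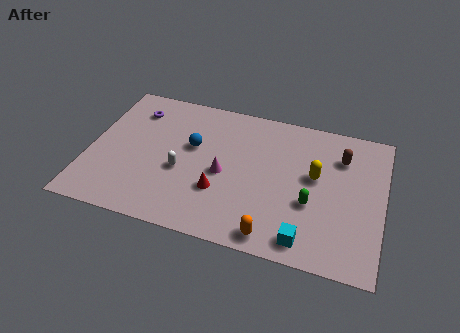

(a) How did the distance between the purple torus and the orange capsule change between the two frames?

+2.3

Before: roughly 7.5 units apart; after: 9.8. That's 2.3 units further apart.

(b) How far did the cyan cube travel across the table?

2.2

From (13.3, 1.2) to (11.1, 1.2), the cyan cube covered √(2.2² + 0.0²) ≈ 2.2 units.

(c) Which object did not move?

the magenta cone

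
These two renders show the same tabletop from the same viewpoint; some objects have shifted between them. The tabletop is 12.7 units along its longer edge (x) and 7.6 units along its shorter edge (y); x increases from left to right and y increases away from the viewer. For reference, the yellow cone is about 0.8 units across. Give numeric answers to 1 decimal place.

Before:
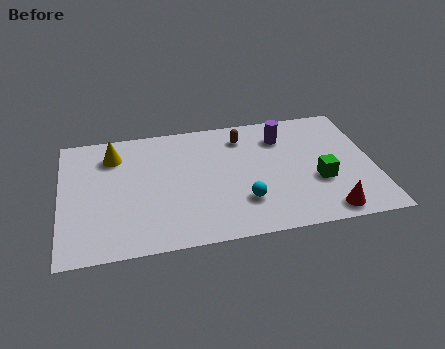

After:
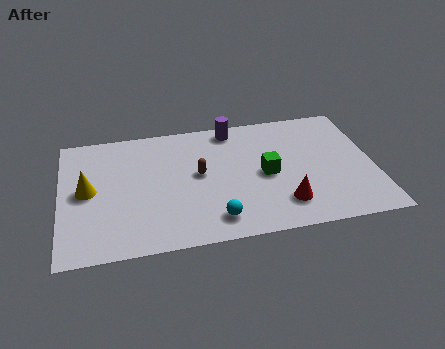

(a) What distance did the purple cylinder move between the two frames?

2.2

The purple cylinder moved from about (9.1, 5.8) to (7.1, 6.7), a distance of √(2.0² + 0.9²) ≈ 2.2.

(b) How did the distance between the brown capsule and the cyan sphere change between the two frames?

-1.2

Before: roughly 4.0 units apart; after: 2.8. That's 1.2 units closer together.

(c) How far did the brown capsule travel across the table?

2.8

From (7.5, 6.1) to (5.6, 4.1), the brown capsule covered √(1.9² + 2.0²) ≈ 2.8 units.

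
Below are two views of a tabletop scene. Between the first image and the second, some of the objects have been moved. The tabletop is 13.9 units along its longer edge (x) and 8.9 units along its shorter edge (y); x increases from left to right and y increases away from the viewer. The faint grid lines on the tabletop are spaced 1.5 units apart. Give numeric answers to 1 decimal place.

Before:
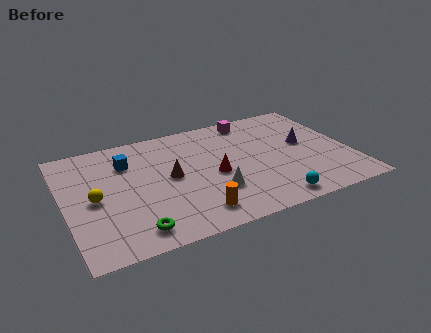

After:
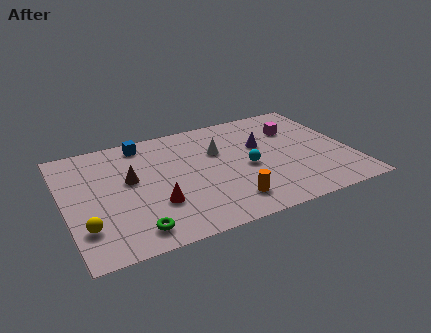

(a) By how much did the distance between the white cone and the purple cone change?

-3.2

Before: roughly 5.3 units apart; after: 2.1. That's 3.2 units closer together.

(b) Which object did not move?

the green torus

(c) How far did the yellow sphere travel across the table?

2.0

From (1.4, 4.2) to (0.8, 2.3), the yellow sphere covered √(0.6² + 1.9²) ≈ 2.0 units.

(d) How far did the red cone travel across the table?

3.2

From (7.2, 4.0) to (4.2, 2.8), the red cone covered √(3.0² + 1.2²) ≈ 3.2 units.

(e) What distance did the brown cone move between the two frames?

2.0

The brown cone was near (5.1, 4.6) before and (3.2, 5.1) after, so it travelled √(1.9² + 0.5²) ≈ 2.0 units.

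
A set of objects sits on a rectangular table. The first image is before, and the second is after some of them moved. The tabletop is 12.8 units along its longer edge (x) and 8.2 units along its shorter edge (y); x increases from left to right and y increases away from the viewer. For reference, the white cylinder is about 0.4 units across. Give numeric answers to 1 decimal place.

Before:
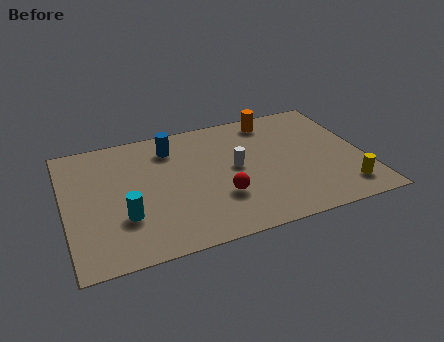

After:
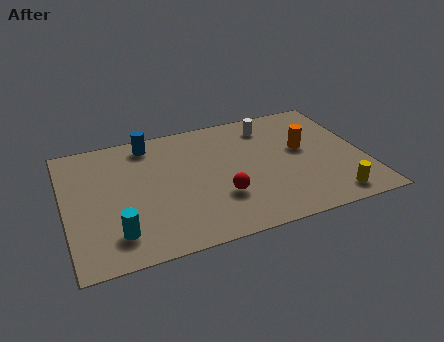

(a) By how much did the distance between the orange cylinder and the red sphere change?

-0.9

Before: roughly 5.2 units apart; after: 4.3. That's 0.9 units closer together.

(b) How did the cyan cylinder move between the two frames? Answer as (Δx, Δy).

(-0.4, -0.9)

The cyan cylinder started near (2.4, 2.6) and ended near (2.0, 1.7).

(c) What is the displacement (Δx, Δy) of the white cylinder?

(1.7, 2.4)

From the two frames, the white cylinder sits at roughly (7.3, 4.3) before and (9.0, 6.7) after.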